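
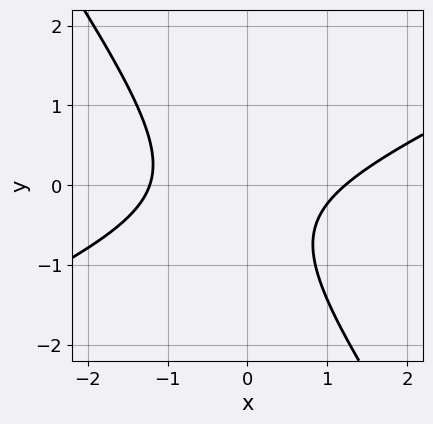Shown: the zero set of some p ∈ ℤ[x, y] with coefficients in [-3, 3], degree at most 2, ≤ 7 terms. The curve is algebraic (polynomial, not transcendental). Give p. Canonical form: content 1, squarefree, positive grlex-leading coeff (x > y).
2*x^2 - 3*x*y - 3*y^2 - 2*y - 3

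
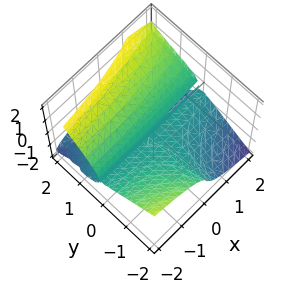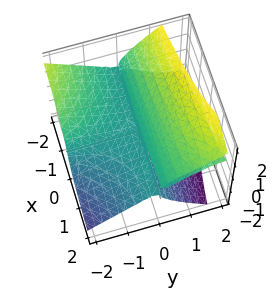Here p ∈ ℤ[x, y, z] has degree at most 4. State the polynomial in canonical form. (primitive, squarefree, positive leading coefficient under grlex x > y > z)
deg p = 3. A generic line meets the surface in up to 3 points.
Observable constraints: every point of the x-axis in the box is on the surface; one z-axis crossing is at z = 0.
Together with the visible shape, these determine p as stated. Check: (0, -1, 0) on the y-axis lies on the surface, and p(0, -1, 0) = 0. ✓

x*y^2 - y^2*z + 2*z^3 - 3*y*z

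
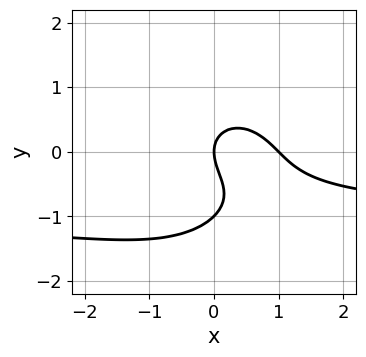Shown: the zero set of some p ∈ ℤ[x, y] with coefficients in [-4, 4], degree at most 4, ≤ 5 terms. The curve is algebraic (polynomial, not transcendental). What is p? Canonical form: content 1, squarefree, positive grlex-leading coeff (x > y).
x^2*y + y^3 + x^2 + y^2 - x

The degree is 3 — the shape is more complex than any degree-2 curve.
Against the integer gridlines: among the integer gridlines, it crosses the y-axis at y ∈ {-1, 0}; among the integer gridlines, it crosses the x-axis at x ∈ {0, 1}.
Assembling these constraints gives the stated polynomial.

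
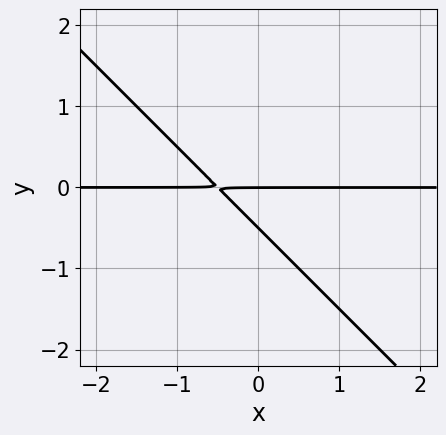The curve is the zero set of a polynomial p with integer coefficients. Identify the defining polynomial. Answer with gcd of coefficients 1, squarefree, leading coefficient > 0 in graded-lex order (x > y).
1. deg p = 2. The shape is more complex than any degree-1 curve.
2. Reading off the gridlines: one y-axis crossing is at y = 0; every point of the x-axis in the box is on the curve.
3. These observations pin down the coefficients.

2*x*y + 2*y^2 + y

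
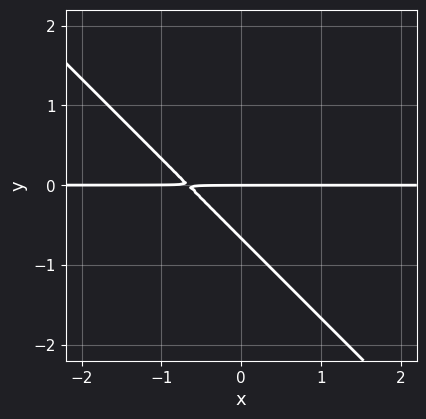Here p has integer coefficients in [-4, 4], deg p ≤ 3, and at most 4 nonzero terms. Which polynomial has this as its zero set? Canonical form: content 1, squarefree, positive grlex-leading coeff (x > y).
3*x*y + 3*y^2 + 2*y

1. deg p = 2. The shape is more complex than any degree-1 curve.
2. Reading off the gridlines: the visible x-axis segment lies entirely on the curve; it crosses the y-axis at the gridline y = 0.
3. These observations pin down the coefficients.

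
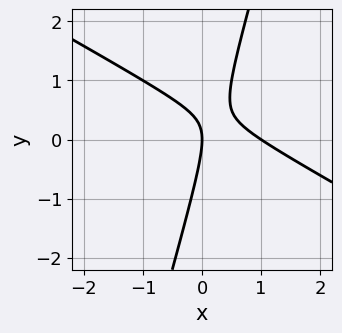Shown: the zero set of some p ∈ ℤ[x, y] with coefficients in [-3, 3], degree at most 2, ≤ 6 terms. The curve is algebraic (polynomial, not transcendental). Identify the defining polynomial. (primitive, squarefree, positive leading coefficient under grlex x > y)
1. deg p = 2. No degree-1 curve has this shape.
2. Observable constraints: one y-axis crossing is at y = 0; the x-axis gridline crossings are at x ∈ {0, 1}.
3. The integer polynomial consistent with all of this is the stated p.

2*x^2 + 3*x*y - y^2 - 2*x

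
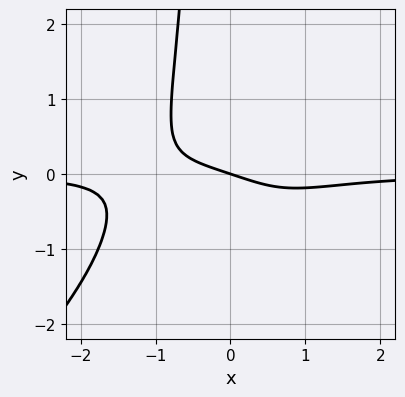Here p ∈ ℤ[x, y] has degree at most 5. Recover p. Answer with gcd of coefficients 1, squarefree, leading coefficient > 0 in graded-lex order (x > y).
First, degree: a generic line meets the curve in up to 4 points, so deg p = 4.
Then, observable constraints: it meets the x-axis at x = 0 (among the integer gridlines); it meets the y-axis at y = 0 (among the integer gridlines).
Finally, matching integer coefficients to the picture gives p.

2*x^3*y - 2*x^2*y^2 + x + 3*y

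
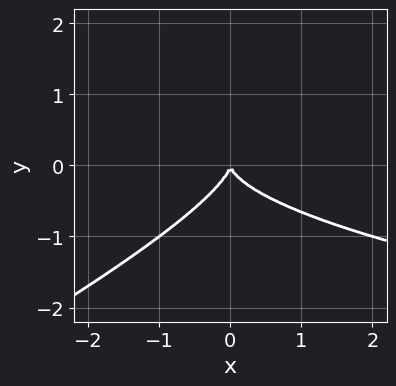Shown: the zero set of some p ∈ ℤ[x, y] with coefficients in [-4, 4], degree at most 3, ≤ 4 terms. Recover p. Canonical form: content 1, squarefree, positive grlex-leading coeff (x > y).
x*y^2 - 2*y^3 - x^2

First, degree: no degree-2 curve has this shape, so deg p = 3.
Then, reading off the gridlines: it meets the y-axis at y = 0 (among the integer gridlines); it meets the x-axis at x = 0 (among the integer gridlines).
Finally, the integer polynomial consistent with all of this is the stated p.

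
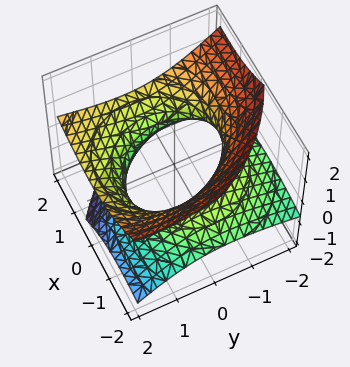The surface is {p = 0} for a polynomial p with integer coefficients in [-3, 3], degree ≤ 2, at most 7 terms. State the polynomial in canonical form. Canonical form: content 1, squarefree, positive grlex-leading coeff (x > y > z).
x^2 - 2*x*z + y^2 - 2*y*z - 3*z^2 - 2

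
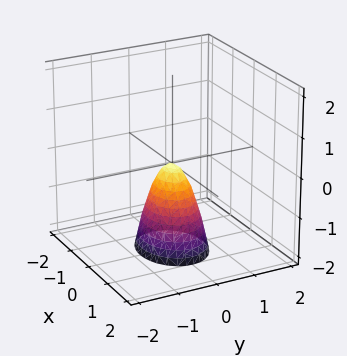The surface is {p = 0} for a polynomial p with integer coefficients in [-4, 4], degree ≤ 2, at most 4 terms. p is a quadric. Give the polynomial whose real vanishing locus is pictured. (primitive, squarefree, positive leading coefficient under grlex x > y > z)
2*x^2 + 3*y^2 + z

First, the degree is 2 — a paraboloid; a quadric.
Then, symmetries: mirror symmetry x ↦ −x ⇒ only even powers of x; it's symmetric under y → −y, forcing even powers of y.
Then, observable constraints: one y-axis crossing is at y = 0; one z-axis crossing is at z = 0; it meets the x-axis at x = 0 (among the integer gridlines).
Finally, matching integer coefficients to the picture gives p.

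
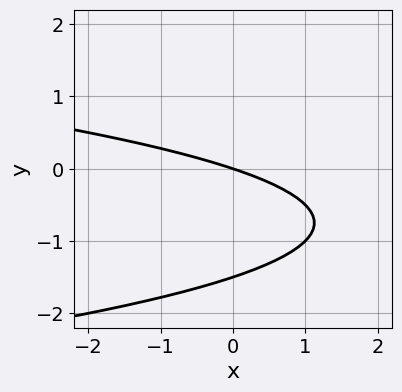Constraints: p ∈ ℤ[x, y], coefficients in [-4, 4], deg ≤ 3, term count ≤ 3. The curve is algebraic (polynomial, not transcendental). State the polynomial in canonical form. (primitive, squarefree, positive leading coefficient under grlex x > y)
The degree is 2 — the shape is more complex than any degree-1 curve.
Observable constraints: one y-axis crossing is at y = 0; it crosses the x-axis at the gridline x = 0.
These observations pin down the coefficients.

2*y^2 + x + 3*y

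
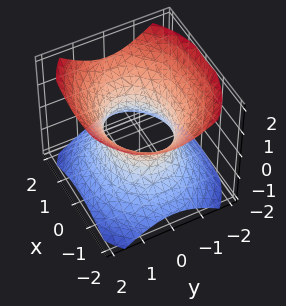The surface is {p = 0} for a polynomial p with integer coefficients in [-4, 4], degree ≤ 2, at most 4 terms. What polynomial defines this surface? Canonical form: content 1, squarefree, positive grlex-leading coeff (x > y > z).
2*x^2 + 3*y^2 - 3*z^2 - 3

1. The degree is 2 — one connected sheet with a waist; a quadric.
2. Symmetries: it's symmetric under x → −x, forcing even powers of x; mirror symmetry y ↦ −y ⇒ only even powers of y; it's symmetric under z → −z, forcing even powers of z.
3. Checking where it meets the axes: among the integer gridlines, it crosses the y-axis at y ∈ {-1, 1}; no z-intercept at any integer in the box.
4. Putting this together gives p.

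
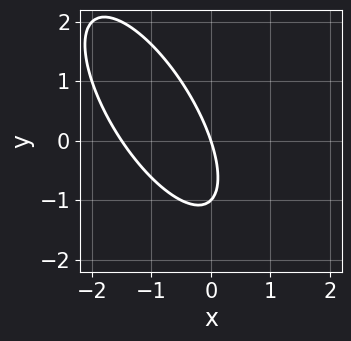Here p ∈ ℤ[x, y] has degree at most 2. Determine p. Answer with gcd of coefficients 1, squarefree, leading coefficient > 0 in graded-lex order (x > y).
(a) Degree: no degree-1 curve has this shape, so deg p = 2.
(b) Checking where it meets the axes: the y-axis gridline crossings are at y ∈ {-1, 0}; one x-axis crossing is at x = 0.
(c) Matching integer coefficients to the picture gives p.

2*x^2 + 2*x*y + y^2 + 3*x + y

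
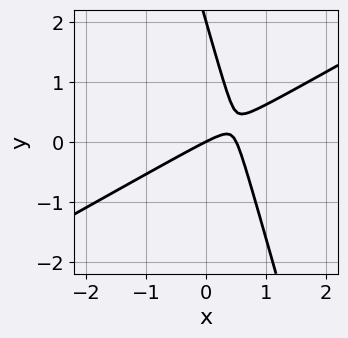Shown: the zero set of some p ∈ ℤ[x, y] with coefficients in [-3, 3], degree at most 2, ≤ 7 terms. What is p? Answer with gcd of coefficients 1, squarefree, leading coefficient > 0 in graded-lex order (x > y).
2*x^2 - 3*x*y - y^2 - x + 2*y

The degree is 2 — no degree-1 curve has this shape.
Against the integer gridlines: among the integer gridlines, it crosses the y-axis at y ∈ {0, 2}; it crosses the x-axis at the gridline x = 0.
Together with the visible shape, these determine p as stated.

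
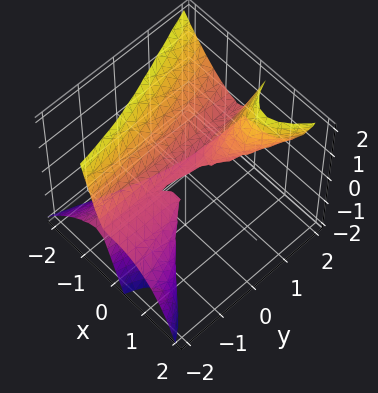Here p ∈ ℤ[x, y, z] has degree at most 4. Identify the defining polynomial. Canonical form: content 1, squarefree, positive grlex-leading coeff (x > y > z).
3*x^3 - 3*x*y*z - y*z + 2*z^2

Degree: no degree-2 surface has this shape, so deg p = 3.
Observable constraints: it meets the z-axis at z = 0 (among the integer gridlines); it crosses the x-axis at the gridline x = 0; the visible y-axis segment lies entirely on the surface.
The integer polynomial consistent with all of this is the stated p.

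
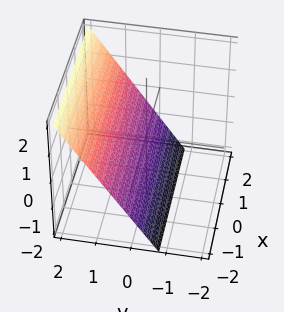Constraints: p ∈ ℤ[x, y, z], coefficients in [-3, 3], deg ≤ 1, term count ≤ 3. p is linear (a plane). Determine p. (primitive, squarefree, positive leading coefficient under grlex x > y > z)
3*y - 2*z - 2

First, degree: the surface is flat (a plane), so deg p = 1.
Then, checking where it meets the axes: no x-intercept at any integer in the box; one z-axis crossing is at z = -1.
Finally, solving for integer coefficients yields p as stated.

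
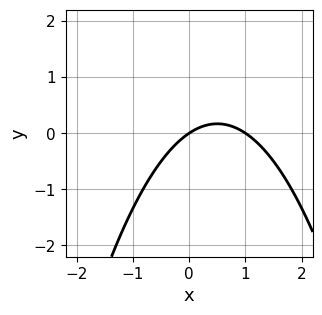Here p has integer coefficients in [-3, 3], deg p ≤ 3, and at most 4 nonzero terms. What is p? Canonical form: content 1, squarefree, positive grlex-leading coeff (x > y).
2*x^2 - 2*x + 3*y

1. Degree: a generic line meets the curve in up to 2 points, so deg p = 2.
2. From the visible intercepts: the x-axis gridline crossings are at x ∈ {0, 1}; one y-axis crossing is at y = 0.
3. Fitting integer coefficients to these (and the overall shape) gives p.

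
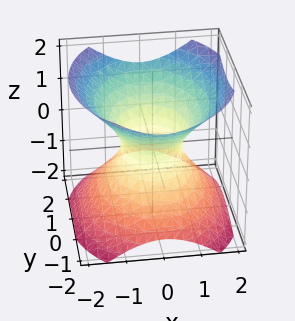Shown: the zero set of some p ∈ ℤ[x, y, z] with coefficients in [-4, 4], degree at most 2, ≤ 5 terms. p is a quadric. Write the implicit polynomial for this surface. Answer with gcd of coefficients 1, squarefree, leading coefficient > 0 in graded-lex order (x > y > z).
3*x^2 + 2*y^2 - 3*z^2 - 2

(a) Degree: an hourglass — one-sheet hyperboloid; a quadric, so deg p = 2.
(b) Symmetries: the z ↦ −z reflection is a symmetry, so z appears only in even powers; the y ↦ −y reflection is a symmetry, so y appears only in even powers; the x ↦ −x reflection is a symmetry, so x appears only in even powers.
(c) From the visible intercepts: it misses every integer gridline on the z-axis; the y-axis gridline crossings are at y ∈ {-1, 1}.
(d) Solving for integer coefficients yields p as stated.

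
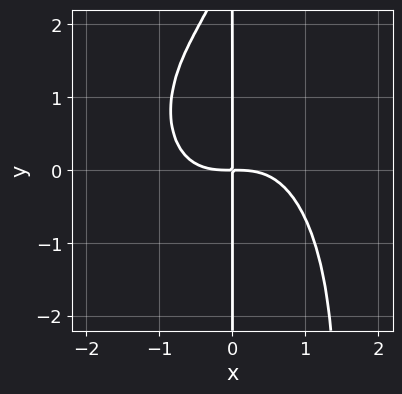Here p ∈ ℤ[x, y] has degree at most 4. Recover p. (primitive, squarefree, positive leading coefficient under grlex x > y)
2*x^4 + x^2*y^2 - x*y^2 + 3*x*y

deg p = 4. No degree-3 curve has this shape.
Checking where it meets the axes: every point of the y-axis in the box is on the curve.
Putting this together gives p.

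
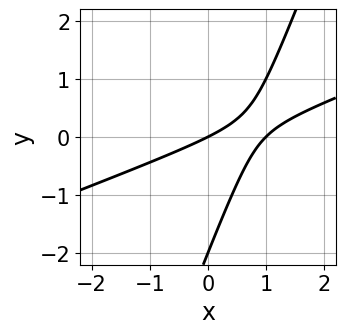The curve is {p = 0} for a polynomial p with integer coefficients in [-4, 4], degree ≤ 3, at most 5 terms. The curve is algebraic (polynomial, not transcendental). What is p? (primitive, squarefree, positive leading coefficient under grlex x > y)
x^2 - 3*x*y + y^2 - x + 2*y

1. deg p = 2. No degree-1 curve has this shape.
2. From the visible intercepts: among the integer gridlines, it crosses the x-axis at x ∈ {0, 1}; the y-axis gridline crossings are at y ∈ {-2, 0}.
3. Assembling these constraints gives the stated polynomial.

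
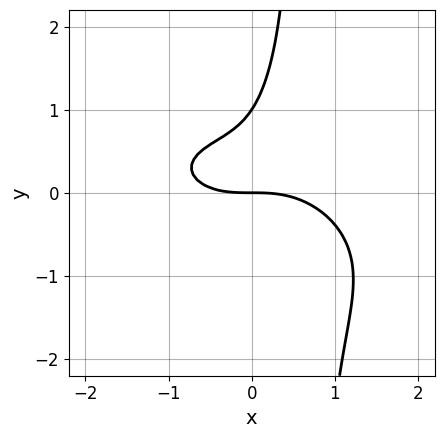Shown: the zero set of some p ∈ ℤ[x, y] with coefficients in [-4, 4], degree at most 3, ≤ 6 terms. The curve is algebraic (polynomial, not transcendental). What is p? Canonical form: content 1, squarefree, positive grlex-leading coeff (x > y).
x^3 + x^2*y + 3*x*y^2 - 2*y^2 + 2*y

(a) Degree: a generic line meets the curve in up to 3 points, so deg p = 3.
(b) Against the integer gridlines: among the integer gridlines, it crosses the y-axis at y ∈ {0, 1}; it crosses the x-axis at the gridline x = 0.
(c) The integer polynomial consistent with all of this is the stated p.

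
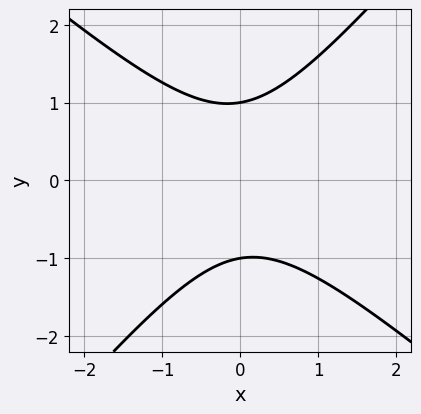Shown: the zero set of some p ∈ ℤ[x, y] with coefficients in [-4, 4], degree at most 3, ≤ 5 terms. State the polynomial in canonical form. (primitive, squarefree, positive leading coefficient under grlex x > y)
3*x^2 + x*y - 3*y^2 + 3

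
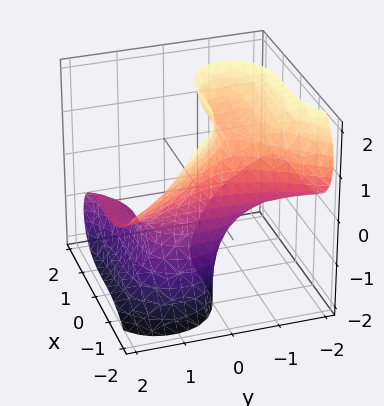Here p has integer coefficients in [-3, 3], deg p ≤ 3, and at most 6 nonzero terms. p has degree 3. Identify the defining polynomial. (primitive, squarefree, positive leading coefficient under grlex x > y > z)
x^3 + 2*y^2*z + 2*y*z^2 + 1

1. Degree: no degree-2 surface has this shape, so deg p = 3.
2. Against the integer gridlines: no y-intercept at any integer in the box; it crosses the x-axis at the gridline x = -1.
3. Together with the visible shape, these determine p as stated.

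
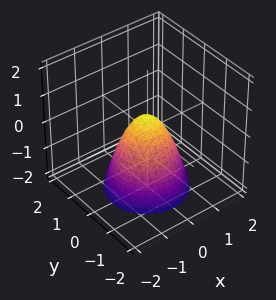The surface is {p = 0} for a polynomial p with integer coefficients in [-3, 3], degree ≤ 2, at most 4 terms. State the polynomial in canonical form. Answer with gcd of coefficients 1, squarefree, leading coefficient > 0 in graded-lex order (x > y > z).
The degree is 2 — the shape is more complex than any degree-1 surface.
Symmetries: rotational symmetry about the z-axis ⇒ p depends on x, y only through x² + y².
From the visible intercepts: a circular section at z = 0 has radius between 0 and 1.
Together with the visible shape, these determine p as stated.

3*x^2 + 3*y^2 + 2*z - 1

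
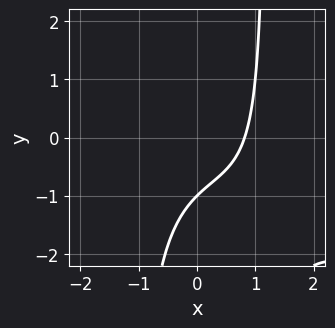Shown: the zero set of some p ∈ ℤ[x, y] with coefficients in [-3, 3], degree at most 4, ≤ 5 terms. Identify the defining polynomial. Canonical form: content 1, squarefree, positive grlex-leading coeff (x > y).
x^3 + 2*x^2*y + 3*x - 3*y - 3

deg p = 3.
From the axis intercepts and sections: it meets the y-axis at y = -1 (among the integer gridlines).
Together with the visible shape, these determine p as stated.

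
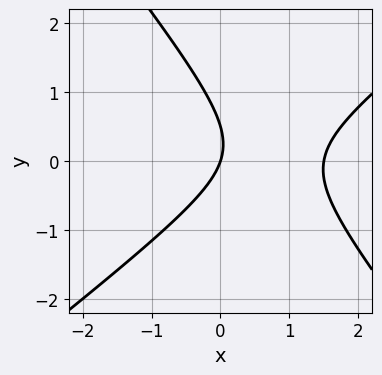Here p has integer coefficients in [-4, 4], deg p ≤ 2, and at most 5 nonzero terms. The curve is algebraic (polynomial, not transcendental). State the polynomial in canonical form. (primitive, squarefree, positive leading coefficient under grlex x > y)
First, deg p = 2.
Next, against the integer gridlines: it crosses the x-axis at the gridline x = 0; it crosses the y-axis at the gridline y = 0.
Finally, together with the visible shape, these determine p as stated.

2*x^2 - x*y - 2*y^2 - 3*x + y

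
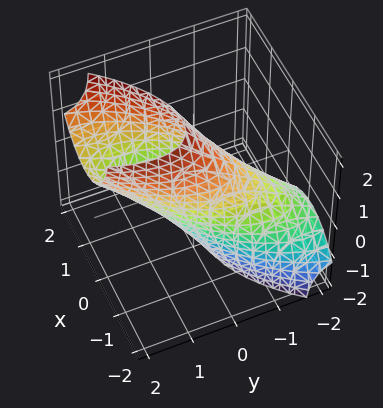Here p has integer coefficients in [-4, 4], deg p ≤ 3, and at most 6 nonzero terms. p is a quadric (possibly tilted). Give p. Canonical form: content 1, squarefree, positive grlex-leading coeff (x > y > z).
3*x^2 - 3*x*y + 2*y^2 - 3*y*z + z^2 - 3

First, deg p = 2.
Then, against the integer gridlines: the x-axis gridline crossings are at x ∈ {-1, 1}.
Finally, fitting integer coefficients to these (and the overall shape) gives p.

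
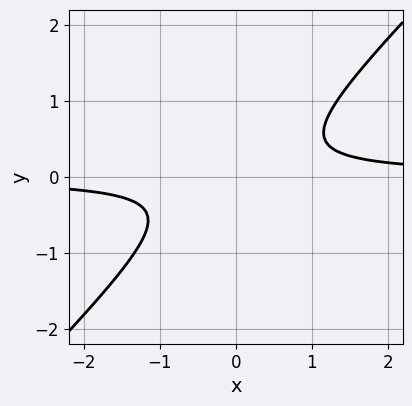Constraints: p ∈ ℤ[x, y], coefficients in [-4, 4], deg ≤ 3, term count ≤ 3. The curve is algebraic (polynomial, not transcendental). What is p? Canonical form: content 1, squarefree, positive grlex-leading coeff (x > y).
1. The degree is 2 — the shape is more complex than any degree-1 curve.
2. From the visible intercepts: no y-intercept at any integer in the box; no x-intercept at any integer in the box.
3. Solving for integer coefficients yields p as stated.

3*x*y - 3*y^2 - 1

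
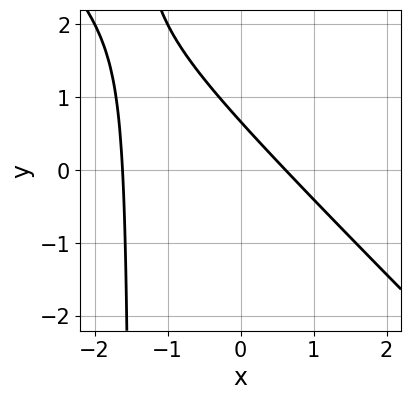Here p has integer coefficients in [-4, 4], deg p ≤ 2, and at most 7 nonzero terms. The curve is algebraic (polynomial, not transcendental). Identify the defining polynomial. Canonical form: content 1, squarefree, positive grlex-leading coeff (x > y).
First, deg p = 2. A generic line meets the curve in up to 2 points.
Finally, putting this together gives p.

2*x^2 + 2*x*y + 2*x + 3*y - 2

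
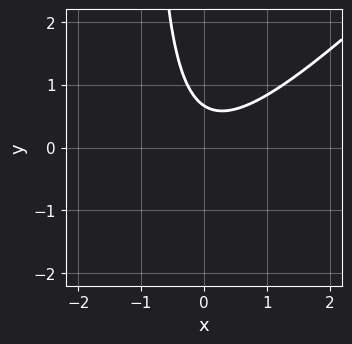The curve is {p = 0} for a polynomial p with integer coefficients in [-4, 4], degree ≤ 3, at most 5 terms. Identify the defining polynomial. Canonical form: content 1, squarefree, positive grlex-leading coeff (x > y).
First, deg p = 2.
Next, from the visible intercepts: the curve avoids every integer x-axis point in the box.
Finally, together with the visible shape, these determine p as stated.

3*x^2 - 3*x*y - 3*y + 2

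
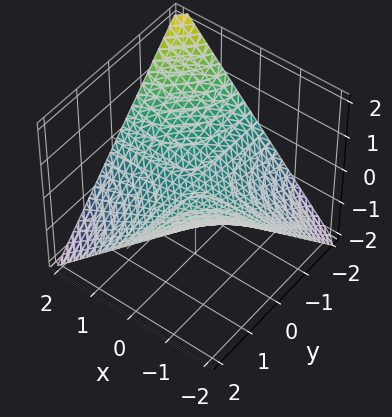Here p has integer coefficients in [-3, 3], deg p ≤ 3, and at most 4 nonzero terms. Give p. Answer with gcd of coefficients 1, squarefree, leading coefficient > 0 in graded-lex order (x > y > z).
x*y + 2*z

1. The degree is 2 — a saddle surface; a quadric.
2. Checking where it meets the axes: one z-axis crossing is at z = 0; every point of the x-axis in the box is on the surface; the visible y-axis segment lies entirely on the surface.
3. These observations pin down the coefficients.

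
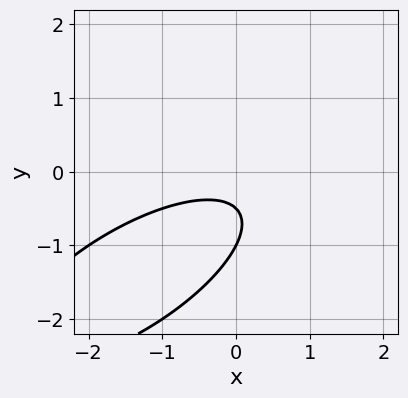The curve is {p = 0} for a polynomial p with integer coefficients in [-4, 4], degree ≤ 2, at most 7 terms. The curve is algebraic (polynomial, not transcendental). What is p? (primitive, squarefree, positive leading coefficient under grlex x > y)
First, deg p = 2. The shape is more complex than any degree-1 curve.
Then, from the axis intercepts and sections: it meets the y-axis at y = -1 (among the integer gridlines); it misses every integer gridline on the x-axis.
Finally, together with the visible shape, these determine p as stated.

x^2 - 2*x*y + 2*y^2 + 3*y + 1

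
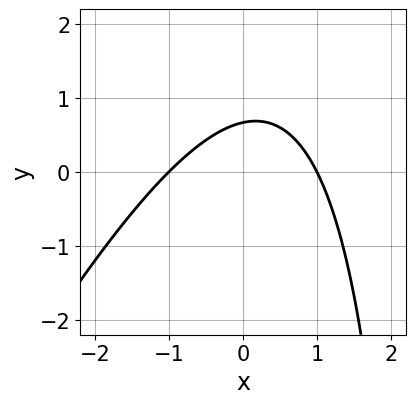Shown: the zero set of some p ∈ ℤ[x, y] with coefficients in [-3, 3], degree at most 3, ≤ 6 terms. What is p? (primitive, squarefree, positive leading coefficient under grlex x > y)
2*x^2 - x*y + 3*y - 2

First, the degree is 2 — no degree-1 curve has this shape.
Then, checking where it meets the axes: among the integer gridlines, it crosses the x-axis at x ∈ {-1, 1}.
Finally, the integer polynomial consistent with all of this is the stated p.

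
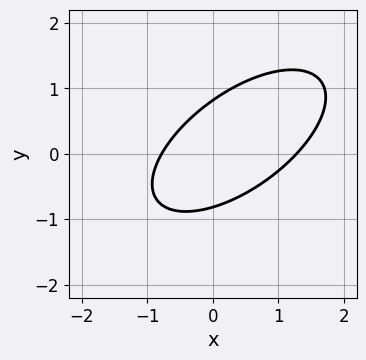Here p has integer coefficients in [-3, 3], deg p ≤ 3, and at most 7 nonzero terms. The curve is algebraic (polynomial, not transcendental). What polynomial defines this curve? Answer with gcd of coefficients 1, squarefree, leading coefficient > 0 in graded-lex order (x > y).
deg p = 2. No degree-1 curve has this shape.
Putting this together gives p.

2*x^2 - 3*x*y + 3*y^2 - x - 2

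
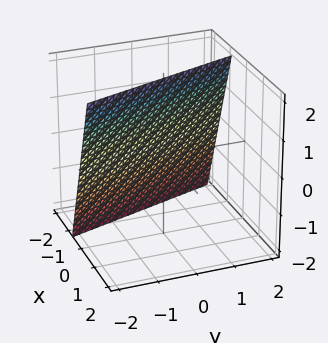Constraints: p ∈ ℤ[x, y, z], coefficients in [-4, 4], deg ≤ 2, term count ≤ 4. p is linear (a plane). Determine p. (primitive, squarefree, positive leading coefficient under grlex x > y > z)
3*x + y - z + 2

The degree is 1 — the surface is flat (a plane).
From the visible intercepts: it meets the y-axis at y = -2 (among the integer gridlines); one z-axis crossing is at z = 2.
Solving for integer coefficients yields p as stated.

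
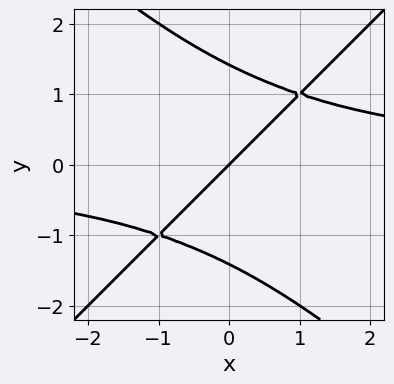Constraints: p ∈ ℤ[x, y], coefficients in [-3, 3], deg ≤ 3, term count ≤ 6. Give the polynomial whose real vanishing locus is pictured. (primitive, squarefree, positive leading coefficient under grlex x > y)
1. deg p = 3. The shape is more complex than any degree-2 curve.
2. Observable constraints: one x-axis crossing is at x = 0; it meets the y-axis at y = 0 (among the integer gridlines).
3. Together with the visible shape, these determine p as stated.

x^2*y - y^3 - 2*x + 2*y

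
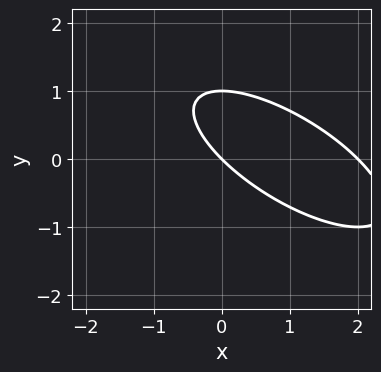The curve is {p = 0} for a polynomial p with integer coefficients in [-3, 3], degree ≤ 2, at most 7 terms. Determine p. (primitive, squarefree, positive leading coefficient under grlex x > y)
x^2 + 2*x*y + 2*y^2 - 2*x - 2*y

(a) Degree: a generic line meets the curve in up to 2 points, so deg p = 2.
(b) Against the integer gridlines: the x-axis gridline crossings are at x ∈ {0, 2}; among the integer gridlines, it crosses the y-axis at y ∈ {0, 1}.
(c) The integer polynomial consistent with all of this is the stated p.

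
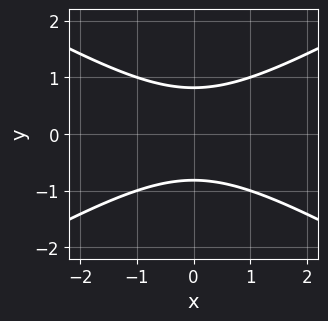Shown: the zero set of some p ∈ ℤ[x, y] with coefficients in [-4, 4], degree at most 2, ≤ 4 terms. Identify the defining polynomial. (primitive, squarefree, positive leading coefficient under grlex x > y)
x^2 - 3*y^2 + 2

First, the degree is 2 — a generic line meets the curve in up to 2 points.
Then, symmetries: it's symmetric under y → −y, forcing even powers of y; the x ↦ −x reflection is a symmetry, so x appears only in even powers.
Then, observable constraints: the curve avoids every integer x-axis point in the box.
Finally, the integer polynomial consistent with all of this is the stated p.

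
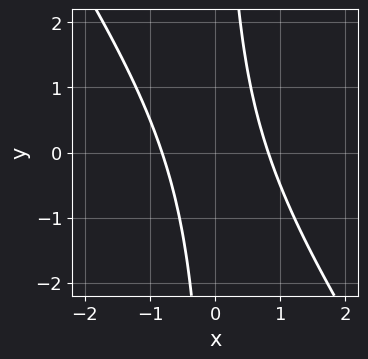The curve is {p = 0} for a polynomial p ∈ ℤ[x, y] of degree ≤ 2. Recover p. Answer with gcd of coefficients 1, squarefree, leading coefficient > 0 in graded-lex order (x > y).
3*x^2 + 2*x*y - 2

First, degree: a generic line meets the curve in up to 2 points, so deg p = 2.
Next, observable constraints: it misses every integer gridline on the y-axis.
Finally, the integer polynomial consistent with all of this is the stated p.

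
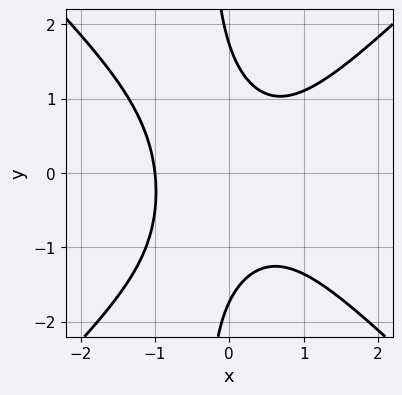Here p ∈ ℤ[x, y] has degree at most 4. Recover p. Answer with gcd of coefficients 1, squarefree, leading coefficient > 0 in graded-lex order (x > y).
3*x^3 - 3*x*y^2 - x*y - y^2 + 3

First, deg p = 3.
Then, reading off the gridlines: one x-axis crossing is at x = -1.
Finally, fitting integer coefficients to these (and the overall shape) gives p.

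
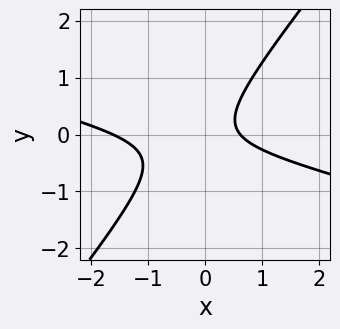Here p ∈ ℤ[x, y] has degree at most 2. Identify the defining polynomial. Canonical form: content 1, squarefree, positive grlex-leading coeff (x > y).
First, degree: a generic line meets the curve in up to 2 points, so deg p = 2.
Then, from the visible intercepts: the curve avoids every integer y-axis point in the box.
Finally, matching integer coefficients to the picture gives p.

x^2 + 3*x*y - 3*y^2 + x - 1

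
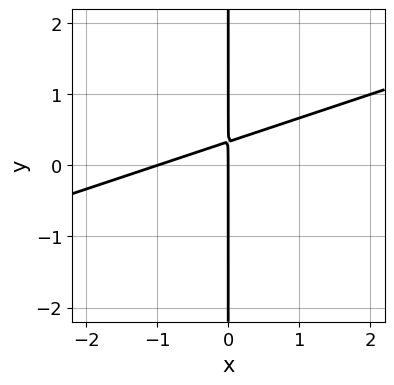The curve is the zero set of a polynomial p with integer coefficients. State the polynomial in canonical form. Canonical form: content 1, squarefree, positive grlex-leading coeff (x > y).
deg p = 2. The shape is more complex than any degree-1 curve.
From the visible intercepts: every point of the y-axis in the box is on the curve; the x-axis gridline crossings are at x ∈ {-1, 0}.
Assembling these constraints gives the stated polynomial.

x^2 - 3*x*y + x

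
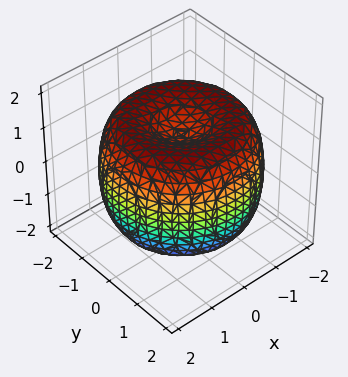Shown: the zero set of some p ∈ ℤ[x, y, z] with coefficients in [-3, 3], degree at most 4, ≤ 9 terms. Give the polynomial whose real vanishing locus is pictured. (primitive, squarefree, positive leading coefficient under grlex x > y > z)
(a) The degree is 4 — the shape is more complex than any degree-3 surface.
(b) Symmetries: rotational symmetry about the z-axis ⇒ p depends on x, y only through x² + y².
(c) From the visible intercepts: a circular section at z = -1 has radius between 1 and 2; among the integer gridlines, it crosses the z-axis at z ∈ {-1, 1}.
(d) Together with the visible shape, these determine p as stated.

x^4 + 2*x^2*y^2 + y^4 - 3*x^2 - 3*y^2 + 2*z^2 - 2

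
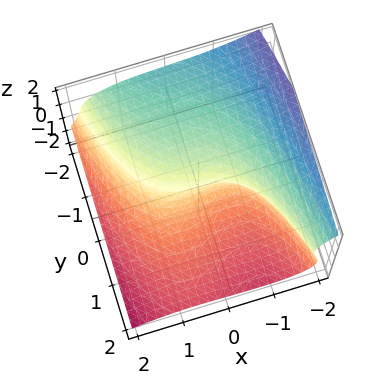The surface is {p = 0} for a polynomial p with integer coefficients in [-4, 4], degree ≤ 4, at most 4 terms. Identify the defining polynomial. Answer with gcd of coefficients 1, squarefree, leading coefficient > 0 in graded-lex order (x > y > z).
(a) deg p = 3.
(b) Observable constraints: it crosses the z-axis at the gridline z = 0; one x-axis crossing is at x = 0; it crosses the y-axis at the gridline y = 0.
(c) The integer polynomial consistent with all of this is the stated p.

x^3 + 2*z^3 + x*z + 3*y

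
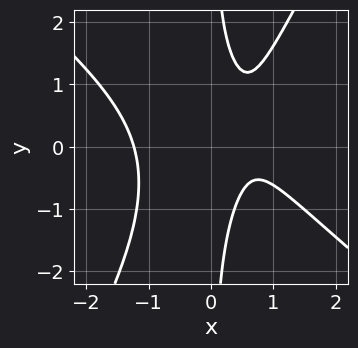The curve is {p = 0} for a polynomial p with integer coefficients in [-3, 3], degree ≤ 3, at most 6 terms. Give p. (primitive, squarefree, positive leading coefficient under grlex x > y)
3*x^3 + 2*x^2*y - 2*x*y^2 - 3*x + 2

deg p = 3.
From the axis intercepts and sections: no y-intercept at any integer in the box.
Fitting integer coefficients to these (and the overall shape) gives p.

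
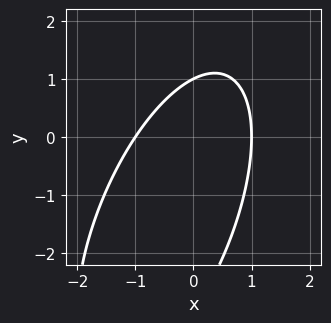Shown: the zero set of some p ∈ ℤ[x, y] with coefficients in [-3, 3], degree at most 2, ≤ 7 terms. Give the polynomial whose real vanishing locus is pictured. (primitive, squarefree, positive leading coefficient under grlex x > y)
3*x^2 - 2*x*y + y^2 + 2*y - 3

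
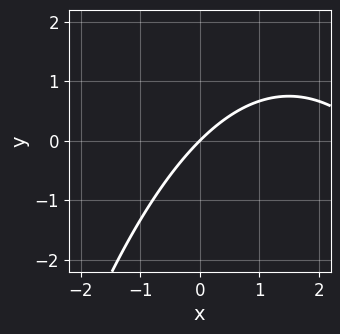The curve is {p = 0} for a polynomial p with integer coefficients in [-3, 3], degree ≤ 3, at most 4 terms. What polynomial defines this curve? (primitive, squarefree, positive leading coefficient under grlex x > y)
Degree: no degree-1 curve has this shape, so deg p = 2.
Reading off the gridlines: it crosses the y-axis at the gridline y = 0; it meets the x-axis at x = 0 (among the integer gridlines).
Solving for integer coefficients yields p as stated.

x^2 - 3*x + 3*y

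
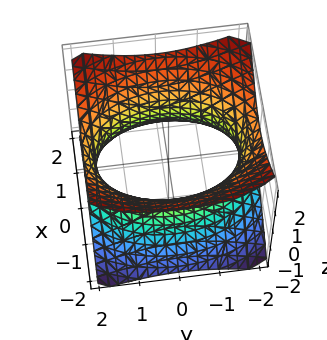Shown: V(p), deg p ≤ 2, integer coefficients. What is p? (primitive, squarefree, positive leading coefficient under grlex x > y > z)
(a) deg p = 2. One connected sheet with a waist; a quadric.
(b) Symmetries: mirror symmetry z ↦ −z ⇒ only even powers of z; mirror symmetry x ↦ −x ⇒ only even powers of x; the y ↦ −y reflection is a symmetry, so y appears only in even powers.
(c) From the axis intercepts and sections: it misses every integer gridline on the z-axis.
(d) The integer polynomial consistent with all of this is the stated p.

2*x^2 + y^2 - 2*z^2 - 3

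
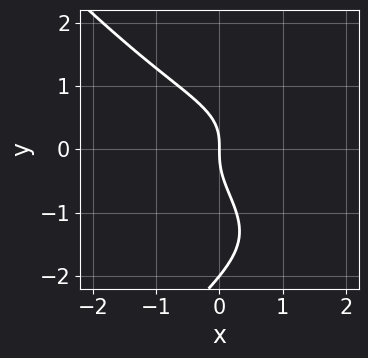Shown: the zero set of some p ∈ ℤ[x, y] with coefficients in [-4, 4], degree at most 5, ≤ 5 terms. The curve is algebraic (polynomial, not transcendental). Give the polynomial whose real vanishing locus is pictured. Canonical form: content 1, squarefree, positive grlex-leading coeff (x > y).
(a) Degree: the shape is more complex than any degree-3 curve, so deg p = 4.
(b) Reading off the gridlines: it meets the x-axis at x = 0 (among the integer gridlines); the y-axis gridline crossings are at y ∈ {-2, 0}.
(c) The integer polynomial consistent with all of this is the stated p.

x^2*y^2 - y^4 - 2*x*y^2 - 2*y^3 - 2*x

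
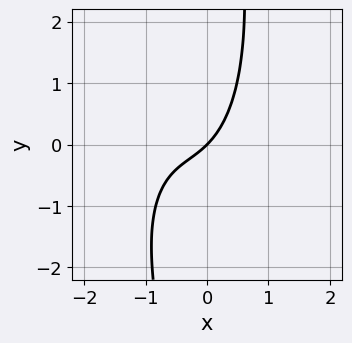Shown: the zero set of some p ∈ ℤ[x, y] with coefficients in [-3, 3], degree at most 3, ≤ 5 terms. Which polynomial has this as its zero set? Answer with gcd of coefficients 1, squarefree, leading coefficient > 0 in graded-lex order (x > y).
3*x^3 + x*y^2 + 3*x^2 + 3*x - 3*y

Degree: a generic line meets the curve in up to 3 points, so deg p = 3.
Observable constraints: one x-axis crossing is at x = 0; it crosses the y-axis at the gridline y = 0.
These observations pin down the coefficients.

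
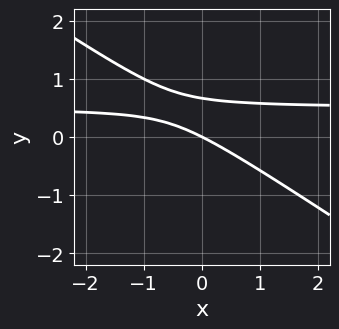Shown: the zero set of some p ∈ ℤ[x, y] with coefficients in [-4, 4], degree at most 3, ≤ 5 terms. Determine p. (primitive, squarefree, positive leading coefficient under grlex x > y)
2*x*y + 3*y^2 - x - 2*y

(a) Degree: no degree-1 curve has this shape, so deg p = 2.
(b) Reading off the gridlines: it meets the x-axis at x = 0 (among the integer gridlines); it meets the y-axis at y = 0 (among the integer gridlines).
(c) Matching integer coefficients to the picture gives p.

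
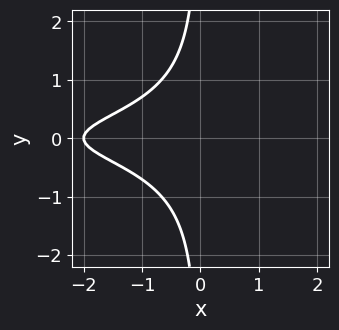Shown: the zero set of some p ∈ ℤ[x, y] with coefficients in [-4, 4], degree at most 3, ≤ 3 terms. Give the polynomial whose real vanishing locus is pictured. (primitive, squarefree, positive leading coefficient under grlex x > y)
1. Degree: no degree-2 curve has this shape, so deg p = 3.
2. Symmetries: it's symmetric under y → −y, forcing even powers of y.
3. From the axis intercepts and sections: no y-intercept at any integer in the box; it meets the x-axis at x = -2 (among the integer gridlines).
4. Solving for integer coefficients yields p as stated.

2*x*y^2 + x + 2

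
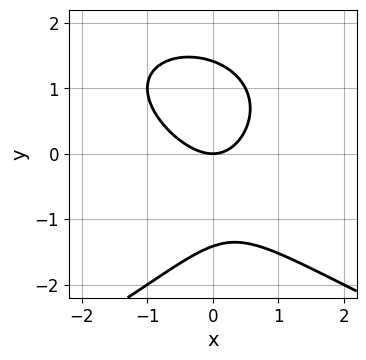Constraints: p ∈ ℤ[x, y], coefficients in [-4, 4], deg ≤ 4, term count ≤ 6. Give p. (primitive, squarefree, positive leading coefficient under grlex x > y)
1. The degree is 3 — a generic line meets the curve in up to 3 points.
2. From the axis intercepts and sections: one y-axis crossing is at y = 0; it crosses the x-axis at the gridline x = 0.
3. Fitting integer coefficients to these (and the overall shape) gives p.

y^3 + 2*x^2 + x*y - 2*y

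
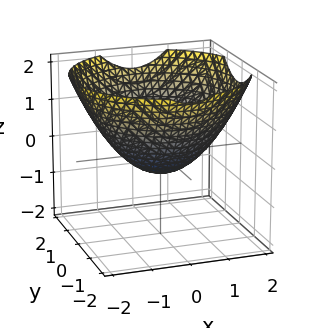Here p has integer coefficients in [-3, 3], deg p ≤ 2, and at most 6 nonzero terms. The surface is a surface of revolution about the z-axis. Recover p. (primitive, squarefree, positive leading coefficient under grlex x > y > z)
x^2 + y^2 - 2*z - 1

First, the degree is 2 — a generic line meets the surface in up to 2 points.
Then, symmetry: the surface is invariant under rotation about z: p = q(x² + y², z).
Then, observable constraints: among the integer gridlines, it crosses the y-axis at y ∈ {-1, 1}; a circular section at z = 0 has radius exactly 1; the x-axis gridline crossings are at x ∈ {-1, 1}.
Finally, these observations pin down the coefficients.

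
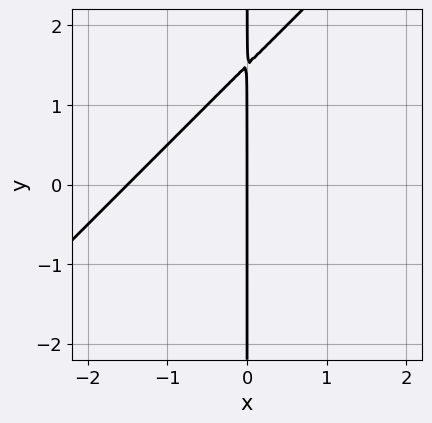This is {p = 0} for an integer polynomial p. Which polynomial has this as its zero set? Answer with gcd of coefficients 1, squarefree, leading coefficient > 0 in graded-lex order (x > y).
(a) deg p = 2. A generic line meets the curve in up to 2 points.
(b) Reading off the gridlines: the visible y-axis segment lies entirely on the curve; it meets the x-axis at x = 0 (among the integer gridlines).
(c) Assembling these constraints gives the stated polynomial.

2*x^2 - 2*x*y + 3*x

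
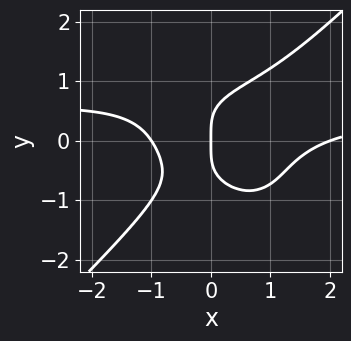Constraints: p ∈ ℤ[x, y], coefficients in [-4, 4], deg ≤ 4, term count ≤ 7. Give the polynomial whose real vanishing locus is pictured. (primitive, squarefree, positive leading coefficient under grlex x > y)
2*x^3*y - 2*y^4 - x^3 + x^2 + 2*x

1. Degree: the shape is more complex than any degree-3 curve, so deg p = 4.
2. Against the integer gridlines: it crosses the y-axis at the gridline y = 0; among the integer gridlines, it crosses the x-axis at x ∈ {-1, 0, 2}.
3. Fitting integer coefficients to these (and the overall shape) gives p.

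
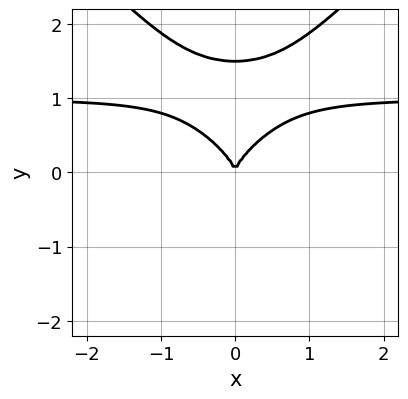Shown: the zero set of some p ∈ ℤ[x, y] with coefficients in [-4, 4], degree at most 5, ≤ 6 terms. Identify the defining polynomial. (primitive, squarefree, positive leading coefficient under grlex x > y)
First, degree: a generic line meets the curve in up to 4 points, so deg p = 4.
Next, symmetries: mirror symmetry x ↦ −x ⇒ only even powers of x.
Next, reading off the gridlines: it meets the y-axis at y = 0 (among the integer gridlines); one x-axis crossing is at x = 0.
Finally, solving for integer coefficients yields p as stated.

2*x^2*y^2 - 2*y^4 + 3*y^3 - 2*x^2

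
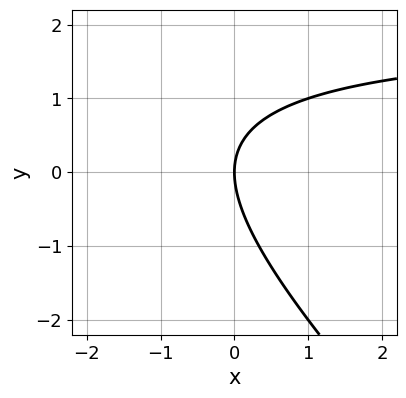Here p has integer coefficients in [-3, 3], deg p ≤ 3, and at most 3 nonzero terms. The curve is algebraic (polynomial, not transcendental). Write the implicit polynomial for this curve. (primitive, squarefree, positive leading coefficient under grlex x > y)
x*y + y^2 - 2*x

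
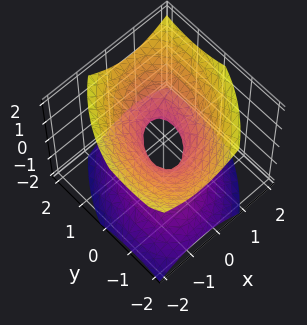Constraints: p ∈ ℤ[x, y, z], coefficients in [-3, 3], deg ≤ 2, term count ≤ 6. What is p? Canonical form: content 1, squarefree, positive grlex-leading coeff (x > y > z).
(a) deg p = 2. The shape is more complex than any degree-1 surface.
(b) Reading off the gridlines: no z-intercept at any integer in the box.
(c) Assembling these constraints gives the stated polynomial.

3*x^2 - 2*x*y + 2*y^2 - 3*z^2 - 1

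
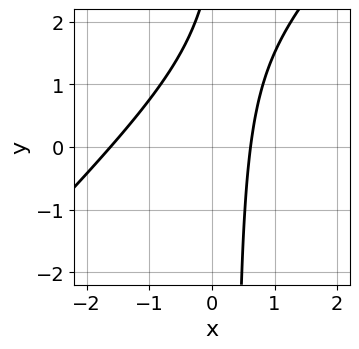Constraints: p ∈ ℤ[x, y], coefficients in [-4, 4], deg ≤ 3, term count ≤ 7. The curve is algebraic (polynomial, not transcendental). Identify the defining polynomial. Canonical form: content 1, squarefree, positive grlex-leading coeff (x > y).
The degree is 2 — no degree-1 curve has this shape.
Against the integer gridlines: no y-intercept at any integer in the box.
Putting this together gives p.

3*x^2 - 3*x*y + 3*x + y - 3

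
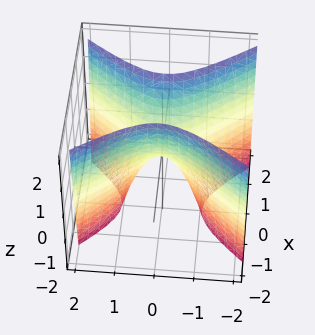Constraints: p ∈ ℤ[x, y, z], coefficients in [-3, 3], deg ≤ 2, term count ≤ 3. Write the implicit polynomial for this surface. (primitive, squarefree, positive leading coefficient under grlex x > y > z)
(a) deg p = 2. A saddle surface; a quadric.
(b) Symmetries: mirror symmetry y ↦ −y ⇒ only even powers of y; the x ↦ −x reflection is a symmetry, so x appears only in even powers.
(c) Reading off the gridlines: it meets the y-axis at y = 0 (among the integer gridlines); one x-axis crossing is at x = 0.
(d) Assembling these constraints gives the stated polynomial.

3*x^2 - 2*y^2 - z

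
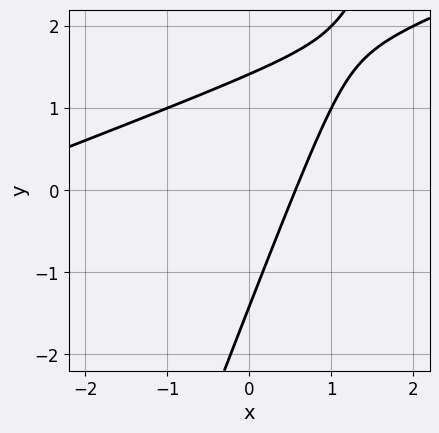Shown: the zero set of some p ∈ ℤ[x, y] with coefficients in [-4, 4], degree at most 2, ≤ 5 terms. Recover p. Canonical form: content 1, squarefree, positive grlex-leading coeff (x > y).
x^2 - 3*x*y + y^2 + 3*x - 2

(a) The degree is 2 — no degree-1 curve has this shape.
(b) Matching integer coefficients to the picture gives p.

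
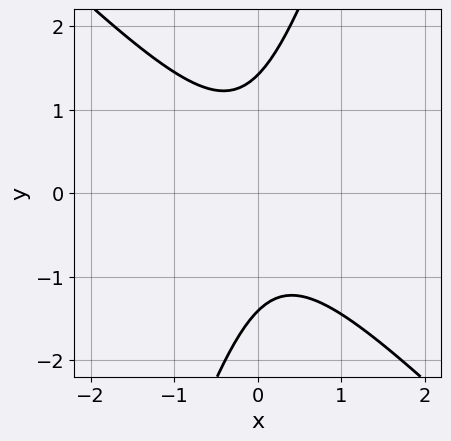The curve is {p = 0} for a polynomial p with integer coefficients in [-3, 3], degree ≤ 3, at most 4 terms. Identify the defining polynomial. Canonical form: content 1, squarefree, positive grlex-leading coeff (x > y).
3*x^2 + 2*x*y - y^2 + 2

(a) deg p = 2.
(b) From the axis intercepts and sections: no x-intercept at any integer in the box.
(c) Fitting integer coefficients to these (and the overall shape) gives p.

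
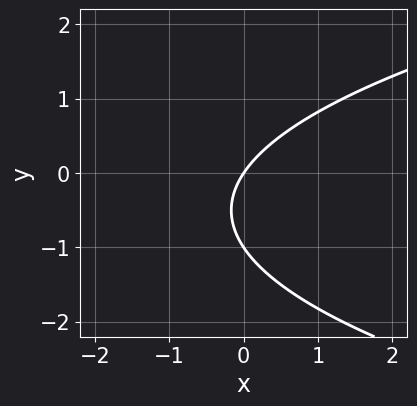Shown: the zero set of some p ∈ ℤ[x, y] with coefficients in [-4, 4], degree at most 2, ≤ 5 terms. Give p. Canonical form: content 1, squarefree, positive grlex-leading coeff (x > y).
2*y^2 - 3*x + 2*y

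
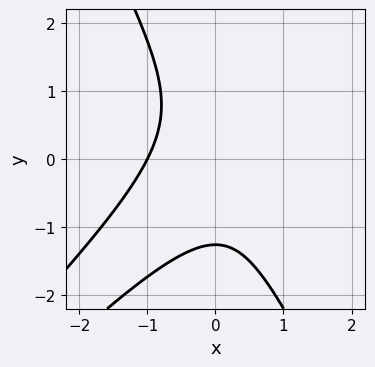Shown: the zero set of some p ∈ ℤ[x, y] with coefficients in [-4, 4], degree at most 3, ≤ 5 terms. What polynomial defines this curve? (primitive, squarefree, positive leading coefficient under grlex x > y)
2*x^3 - 3*x^2*y + y^3 + 2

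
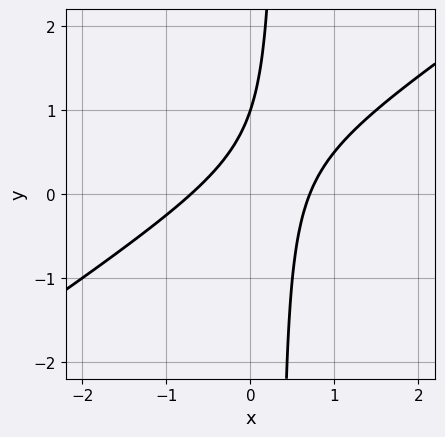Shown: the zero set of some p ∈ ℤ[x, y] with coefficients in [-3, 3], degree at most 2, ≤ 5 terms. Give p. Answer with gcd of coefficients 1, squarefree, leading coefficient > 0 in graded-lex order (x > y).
(a) The degree is 2 — the shape is more complex than any degree-1 curve.
(b) Reading off the gridlines: one y-axis crossing is at y = 1.
(c) Assembling these constraints gives the stated polynomial.

2*x^2 - 3*x*y + y - 1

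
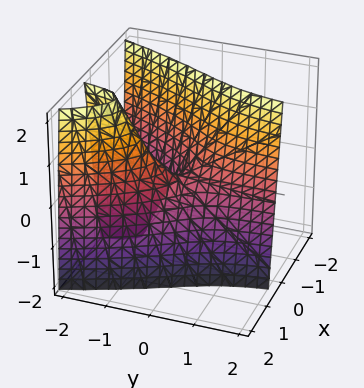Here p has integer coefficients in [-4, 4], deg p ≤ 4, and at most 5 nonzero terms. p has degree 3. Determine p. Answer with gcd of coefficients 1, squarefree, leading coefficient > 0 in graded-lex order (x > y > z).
2*x^3 + 3*x*y + z

deg p = 3.
From the visible intercepts: it meets the z-axis at z = 0 (among the integer gridlines); it crosses the x-axis at the gridline x = 0; every point of the y-axis in the box is on the surface.
Solving for integer coefficients yields p as stated.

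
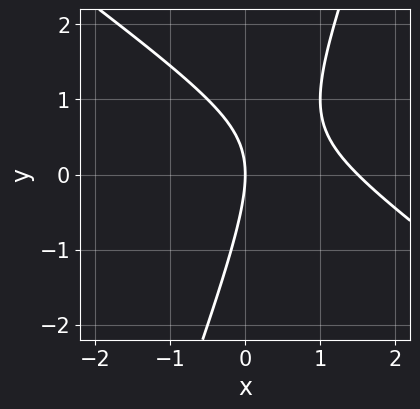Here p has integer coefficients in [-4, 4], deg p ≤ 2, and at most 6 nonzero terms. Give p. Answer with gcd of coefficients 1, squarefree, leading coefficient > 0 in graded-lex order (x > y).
The degree is 2 — a generic line meets the curve in up to 2 points.
From the axis intercepts and sections: one x-axis crossing is at x = 0; it meets the y-axis at y = 0 (among the integer gridlines).
Fitting integer coefficients to these (and the overall shape) gives p.

2*x^2 + 2*x*y - y^2 - 3*x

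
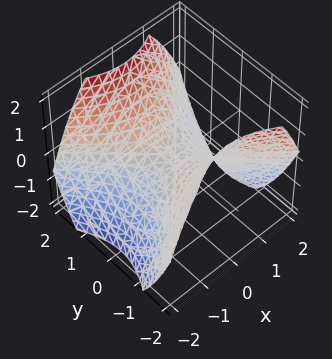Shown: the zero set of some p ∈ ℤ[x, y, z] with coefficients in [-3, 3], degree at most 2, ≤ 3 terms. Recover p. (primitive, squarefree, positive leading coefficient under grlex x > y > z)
2*x^2 - 2*y^2 + 3*z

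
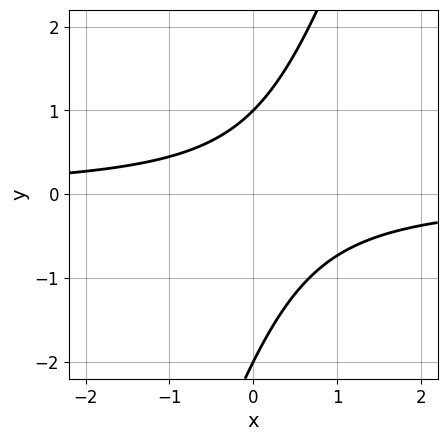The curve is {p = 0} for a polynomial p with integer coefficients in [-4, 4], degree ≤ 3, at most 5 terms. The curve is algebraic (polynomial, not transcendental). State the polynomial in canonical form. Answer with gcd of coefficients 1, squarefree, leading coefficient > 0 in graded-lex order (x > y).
3*x*y - y^2 - y + 2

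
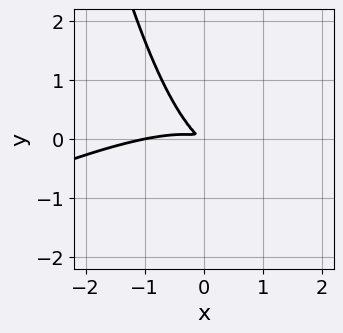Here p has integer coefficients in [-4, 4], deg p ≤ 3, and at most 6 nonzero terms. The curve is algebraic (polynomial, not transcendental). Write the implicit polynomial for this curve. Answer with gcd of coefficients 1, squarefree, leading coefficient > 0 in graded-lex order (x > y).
(a) The degree is 3 — no degree-2 curve has this shape.
(b) From the visible intercepts: it meets the x-axis at x = -1 (among the integer gridlines).
(c) These observations pin down the coefficients.

x^3 - 2*x^2*y + x^2 + 3*x*y + 3*y^2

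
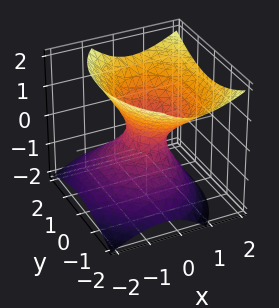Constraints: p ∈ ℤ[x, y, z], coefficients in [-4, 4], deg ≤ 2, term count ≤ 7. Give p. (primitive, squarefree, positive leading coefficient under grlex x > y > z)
3*x^2 - 2*x*z + 2*y^2 - 3*z^2 - 1

Degree: the shape is more complex than any degree-1 surface, so deg p = 2.
Observable constraints: no z-intercept at any integer in the box.
The integer polynomial consistent with all of this is the stated p.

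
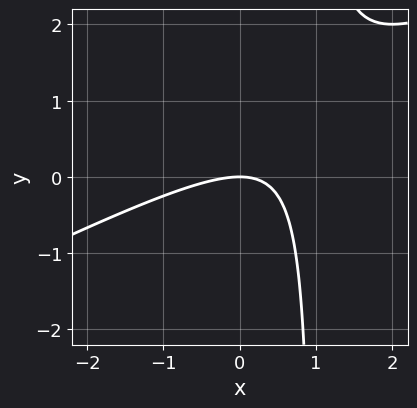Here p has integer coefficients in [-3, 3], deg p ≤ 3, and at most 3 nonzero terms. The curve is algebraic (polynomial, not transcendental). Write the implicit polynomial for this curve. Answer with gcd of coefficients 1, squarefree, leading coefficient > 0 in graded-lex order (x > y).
x^2 - 2*x*y + 2*y

First, degree: the shape is more complex than any degree-1 curve, so deg p = 2.
Next, against the integer gridlines: one y-axis crossing is at y = 0; it meets the x-axis at x = 0 (among the integer gridlines).
Finally, fitting integer coefficients to these (and the overall shape) gives p.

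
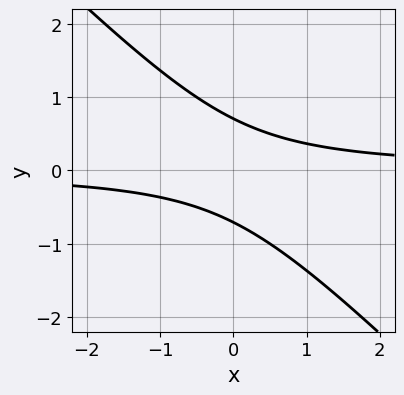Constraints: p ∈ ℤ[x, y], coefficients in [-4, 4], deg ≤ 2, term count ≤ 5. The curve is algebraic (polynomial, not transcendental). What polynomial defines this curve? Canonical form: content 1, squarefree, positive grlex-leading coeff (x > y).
First, degree: no degree-1 curve has this shape, so deg p = 2.
Next, against the integer gridlines: it misses every integer gridline on the x-axis.
Finally, putting this together gives p.

2*x*y + 2*y^2 - 1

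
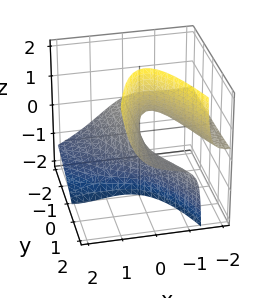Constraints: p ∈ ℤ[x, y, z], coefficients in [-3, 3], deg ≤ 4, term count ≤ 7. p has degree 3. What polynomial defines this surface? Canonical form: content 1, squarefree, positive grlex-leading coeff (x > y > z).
1. The degree is 3 — the shape is more complex than any degree-2 surface.
2. Checking where it meets the axes: the visible y-axis segment lies entirely on the surface; every point of the z-axis in the box is on the surface.
3. Solving for integer coefficients yields p as stated.

x^3 + 3*x^2*z + 3*x^2 - 3*y*z + 3*x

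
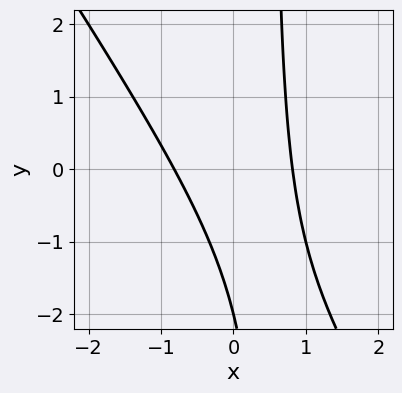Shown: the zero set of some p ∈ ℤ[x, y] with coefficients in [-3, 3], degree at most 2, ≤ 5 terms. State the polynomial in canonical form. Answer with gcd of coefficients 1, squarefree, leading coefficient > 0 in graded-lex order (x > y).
1. deg p = 2.
2. Reading off the gridlines: it crosses the y-axis at the gridline y = -2.
3. Together with the visible shape, these determine p as stated.

3*x^2 + 2*x*y - y - 2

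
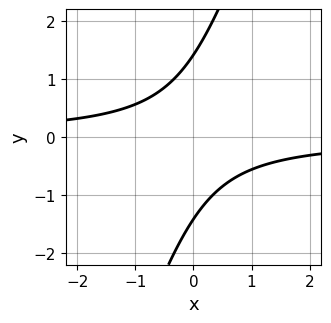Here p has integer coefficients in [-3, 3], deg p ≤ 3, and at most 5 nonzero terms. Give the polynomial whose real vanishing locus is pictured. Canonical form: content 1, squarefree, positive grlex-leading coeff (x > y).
First, the degree is 2 — the shape is more complex than any degree-1 curve.
Then, from the axis intercepts and sections: the curve avoids every integer x-axis point in the box.
Finally, these observations pin down the coefficients.

3*x*y - y^2 + 2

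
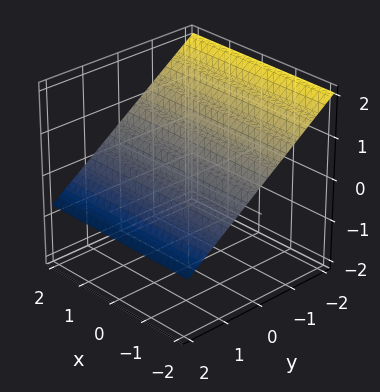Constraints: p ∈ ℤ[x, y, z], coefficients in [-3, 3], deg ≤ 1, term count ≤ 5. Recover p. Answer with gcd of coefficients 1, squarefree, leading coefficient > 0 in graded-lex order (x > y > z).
(a) deg p = 1.
(b) From the axis intercepts and sections: it meets the y-axis at y = 1 (among the integer gridlines); it misses every integer gridline on the x-axis.
(c) The integer polynomial consistent with all of this is the stated p.

2*y + 3*z - 2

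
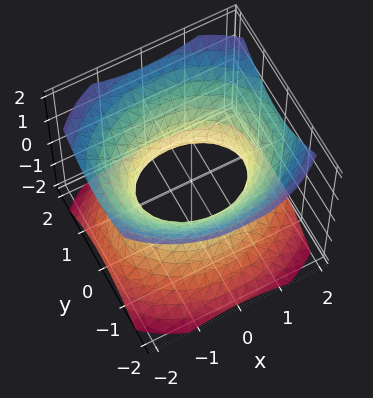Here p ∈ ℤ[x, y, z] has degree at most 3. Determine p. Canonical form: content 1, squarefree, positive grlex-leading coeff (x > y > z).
2*x^2 + 3*y^2 - 3*z^2 - 3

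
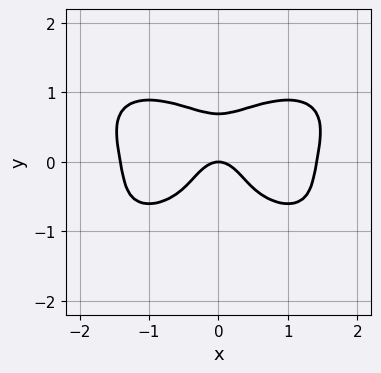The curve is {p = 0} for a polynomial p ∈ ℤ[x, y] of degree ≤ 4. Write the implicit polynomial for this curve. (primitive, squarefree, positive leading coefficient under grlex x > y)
First, the degree is 4 — a generic line meets the curve in up to 4 points.
Next, symmetries: it's symmetric under x → −x, forcing even powers of x.
Then, checking where it meets the axes: it crosses the x-axis at the gridline x = 0; it meets the y-axis at y = 0 (among the integer gridlines).
Finally, fitting integer coefficients to these (and the overall shape) gives p.

x^4 + 3*y^4 - 2*x^2 - y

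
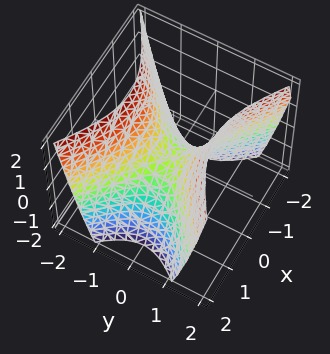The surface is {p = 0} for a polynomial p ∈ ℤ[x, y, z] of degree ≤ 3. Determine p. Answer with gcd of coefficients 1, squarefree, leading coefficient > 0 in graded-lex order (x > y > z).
2*x^2 - 3*y^2 + 2*z

(a) The degree is 2 — a hyperbolic paraboloid; a quadric.
(b) Symmetries: the y ↦ −y reflection is a symmetry, so y appears only in even powers; the x ↦ −x reflection is a symmetry, so x appears only in even powers.
(c) From the visible intercepts: one y-axis crossing is at y = 0; it crosses the z-axis at the gridline z = 0.
(d) Matching integer coefficients to the picture gives p.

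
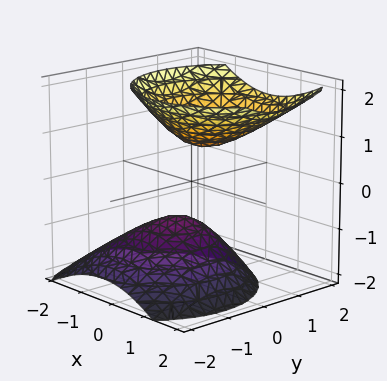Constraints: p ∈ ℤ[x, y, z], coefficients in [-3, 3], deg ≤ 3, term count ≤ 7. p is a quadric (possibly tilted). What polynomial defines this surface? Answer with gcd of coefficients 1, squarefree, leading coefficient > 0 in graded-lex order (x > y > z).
There are 2 components.
Degree: no degree-1 surface has this shape, so deg p = 2.
From the visible intercepts: the surface avoids every integer y-axis point in the box; it misses every integer gridline on the x-axis.
Together with the visible shape, these determine p as stated.

3*x^2 - x*z + 3*y^2 - 2*y*z - 3*z^2 + 2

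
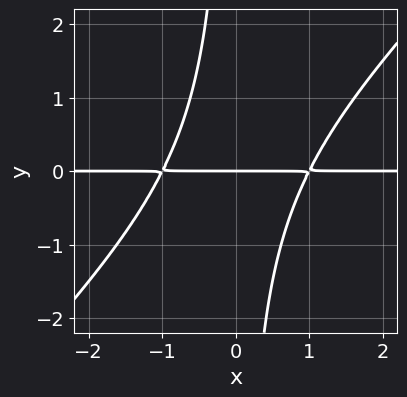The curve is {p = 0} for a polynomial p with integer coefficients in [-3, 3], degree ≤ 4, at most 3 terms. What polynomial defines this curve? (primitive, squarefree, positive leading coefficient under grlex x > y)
x^2*y - x*y^2 - y

deg p = 3. The shape is more complex than any degree-2 curve.
Reading off the gridlines: every point of the x-axis in the box is on the curve; it crosses the y-axis at the gridline y = 0.
Putting this together gives p.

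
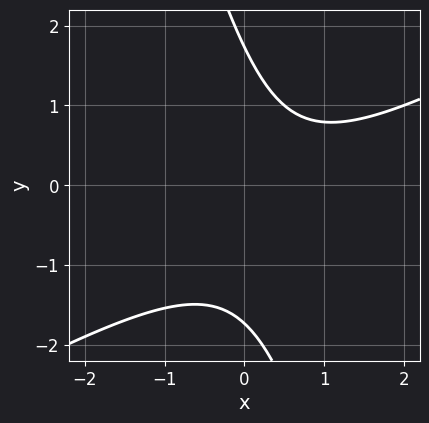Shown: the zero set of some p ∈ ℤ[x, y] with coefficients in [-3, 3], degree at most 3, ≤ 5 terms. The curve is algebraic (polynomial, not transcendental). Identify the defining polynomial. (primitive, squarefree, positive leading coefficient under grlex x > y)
1. deg p = 2. No degree-1 curve has this shape.
2. Reading off the gridlines: it misses every integer gridline on the x-axis.
3. Putting this together gives p.

2*x^2 - 3*x*y - y^2 - 2*x + 3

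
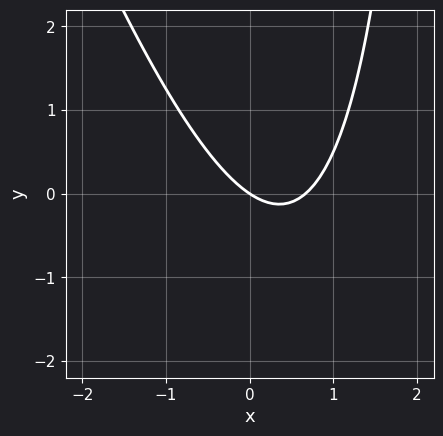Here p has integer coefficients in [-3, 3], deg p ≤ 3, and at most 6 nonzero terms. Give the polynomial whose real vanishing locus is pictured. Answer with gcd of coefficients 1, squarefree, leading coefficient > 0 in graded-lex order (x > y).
3*x^2 + x*y - 2*x - 3*y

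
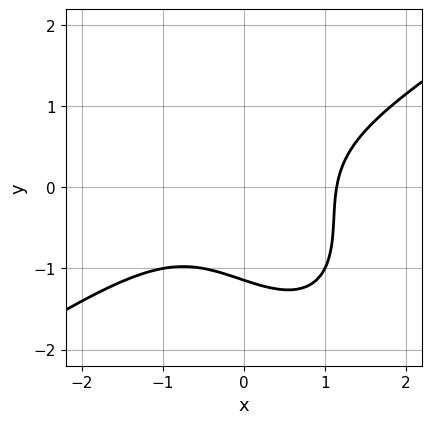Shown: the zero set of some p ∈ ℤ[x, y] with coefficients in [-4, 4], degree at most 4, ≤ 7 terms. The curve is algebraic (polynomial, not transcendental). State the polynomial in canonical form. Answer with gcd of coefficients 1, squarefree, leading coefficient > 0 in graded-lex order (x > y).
1. Degree: no degree-2 curve has this shape, so deg p = 3.
2. Putting this together gives p.

2*x^3 - x^2*y - 2*x*y^2 - 2*y^3 - 3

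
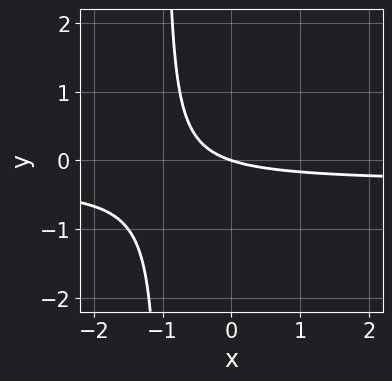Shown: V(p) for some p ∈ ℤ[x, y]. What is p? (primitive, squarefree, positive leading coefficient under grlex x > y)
deg p = 2. No degree-1 curve has this shape.
Against the integer gridlines: it crosses the y-axis at the gridline y = 0; one x-axis crossing is at x = 0.
Solving for integer coefficients yields p as stated.

3*x*y + x + 3*y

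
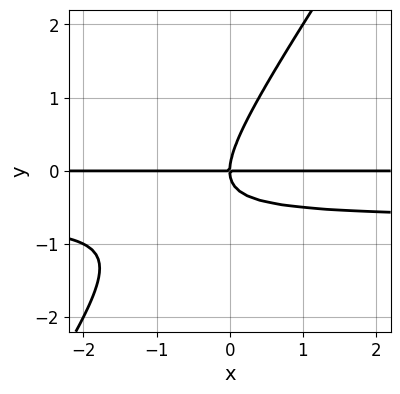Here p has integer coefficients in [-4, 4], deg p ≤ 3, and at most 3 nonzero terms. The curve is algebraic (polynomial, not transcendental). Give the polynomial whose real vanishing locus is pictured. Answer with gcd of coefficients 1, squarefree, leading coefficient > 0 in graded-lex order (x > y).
3*x*y^2 - 2*y^3 + 2*x*y

Degree: no degree-2 curve has this shape, so deg p = 3.
From the visible intercepts: it crosses the y-axis at the gridline y = 0; every point of the x-axis in the box is on the curve.
These observations pin down the coefficients.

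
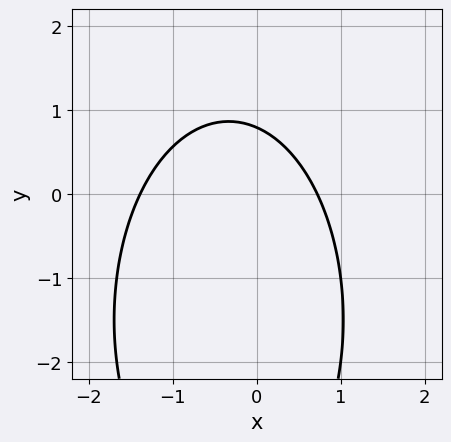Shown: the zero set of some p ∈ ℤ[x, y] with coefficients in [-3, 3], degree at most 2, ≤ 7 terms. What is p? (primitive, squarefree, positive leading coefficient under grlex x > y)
3*x^2 + y^2 + 2*x + 3*y - 3

1. The degree is 2 — a generic line meets the curve in up to 2 points.
2. Solving for integer coefficients yields p as stated.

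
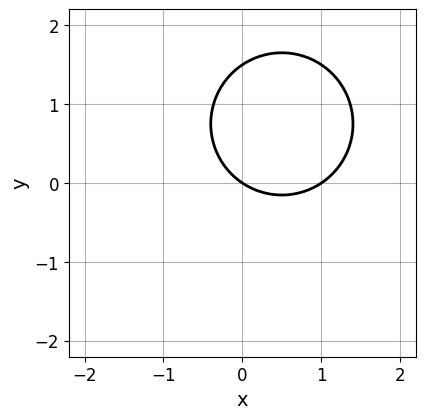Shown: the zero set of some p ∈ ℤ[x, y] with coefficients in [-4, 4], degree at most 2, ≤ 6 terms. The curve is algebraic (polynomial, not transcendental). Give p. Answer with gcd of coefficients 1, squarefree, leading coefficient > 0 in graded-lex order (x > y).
2*x^2 + 2*y^2 - 2*x - 3*y

1. deg p = 2. No degree-1 curve has this shape.
2. From the visible intercepts: among the integer gridlines, it crosses the x-axis at x ∈ {0, 1}; one y-axis crossing is at y = 0.
3. Assembling these constraints gives the stated polynomial.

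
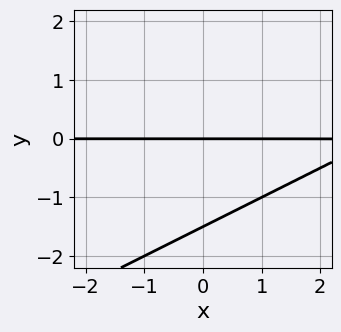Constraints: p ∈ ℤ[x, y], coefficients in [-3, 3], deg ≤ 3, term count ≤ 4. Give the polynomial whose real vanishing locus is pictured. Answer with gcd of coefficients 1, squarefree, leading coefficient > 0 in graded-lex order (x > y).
Degree: a generic line meets the curve in up to 2 points, so deg p = 2.
Against the integer gridlines: one y-axis crossing is at y = 0; every point of the x-axis in the box is on the curve.
Assembling these constraints gives the stated polynomial.

x*y - 2*y^2 - 3*y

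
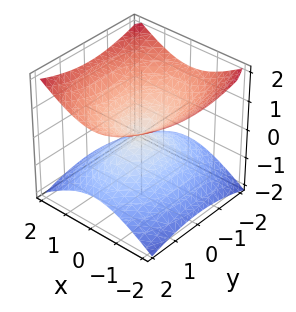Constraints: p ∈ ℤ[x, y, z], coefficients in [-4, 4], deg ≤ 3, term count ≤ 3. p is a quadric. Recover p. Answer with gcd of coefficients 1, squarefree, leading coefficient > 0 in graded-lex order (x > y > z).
2*x^2 + y^2 - 3*z^2

1. Degree: a double cone through the origin; a quadric, so deg p = 2.
2. Symmetries: it's symmetric under z → −z, forcing even powers of z; the y ↦ −y reflection is a symmetry, so y appears only in even powers; the x ↦ −x reflection is a symmetry, so x appears only in even powers.
3. Checking where it meets the axes: one z-axis crossing is at z = 0; it meets the y-axis at y = 0 (among the integer gridlines); it crosses the x-axis at the gridline x = 0.
4. Assembling these constraints gives the stated polynomial.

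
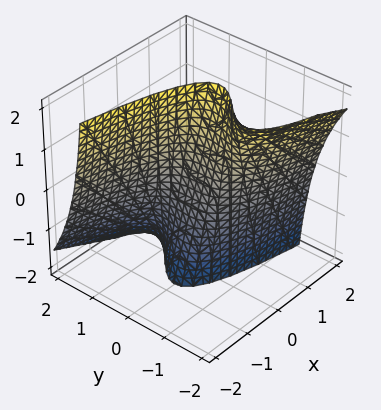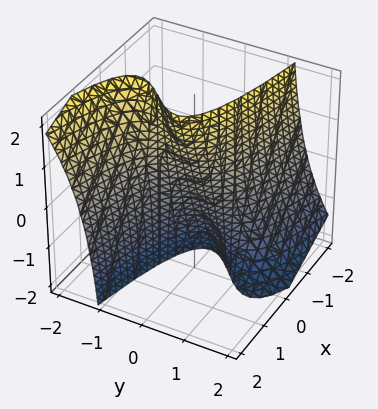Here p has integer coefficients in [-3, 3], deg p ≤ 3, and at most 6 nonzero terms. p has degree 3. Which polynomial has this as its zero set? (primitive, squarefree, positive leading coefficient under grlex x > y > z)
2*y^3 + 2*y^2*z + 3*x - z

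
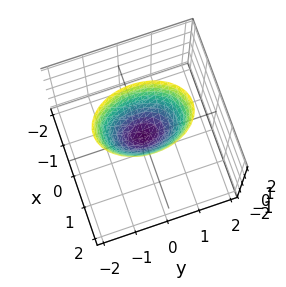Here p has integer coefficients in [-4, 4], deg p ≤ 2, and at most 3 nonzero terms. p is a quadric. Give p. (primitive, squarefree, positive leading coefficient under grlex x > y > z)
2*x^2 + y^2 - z

deg p = 2. A paraboloid; a quadric.
Symmetries: mirror symmetry y ↦ −y ⇒ only even powers of y; it's symmetric under x → −x, forcing even powers of x.
Observable constraints: one z-axis crossing is at z = 0; it meets the y-axis at y = 0 (among the integer gridlines); it crosses the x-axis at the gridline x = 0.
Solving for integer coefficients yields p as stated.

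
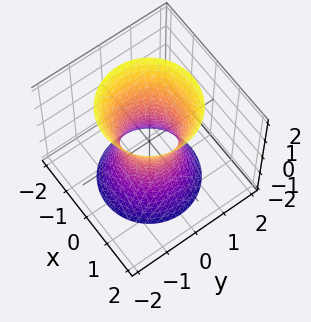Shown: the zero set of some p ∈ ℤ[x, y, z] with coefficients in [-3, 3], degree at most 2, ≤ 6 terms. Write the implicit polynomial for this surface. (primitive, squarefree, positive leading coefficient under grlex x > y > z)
3*x^2 + 3*y^2 - z^2 - 2

deg p = 2. The shape is more complex than any degree-1 surface.
By symmetry, the z-axis is an axis of rotation, so x and y enter only as x² + y².
Reading off the gridlines: a circular section at z = 1 has radius exactly 1; the surface avoids every integer z-axis point in the box.
The integer polynomial consistent with all of this is the stated p.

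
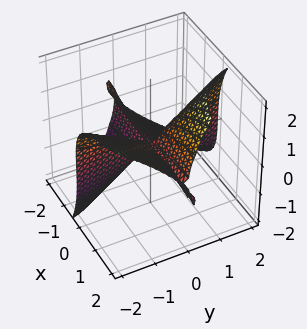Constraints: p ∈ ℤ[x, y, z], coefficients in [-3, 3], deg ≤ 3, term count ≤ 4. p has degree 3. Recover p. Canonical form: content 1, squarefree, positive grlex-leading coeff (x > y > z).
3*x*y^2 + 2*x*y*z - z^3

(a) The picture has 3 separate pieces.
(b) deg p = 3.
(c) Observable constraints: the visible x-axis segment lies entirely on the surface; every point of the y-axis in the box is on the surface.
(d) Putting this together gives p.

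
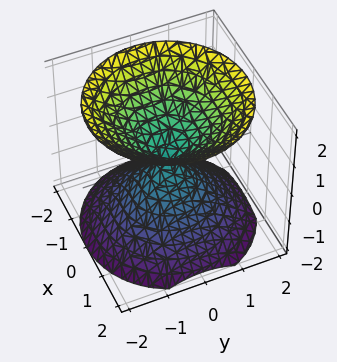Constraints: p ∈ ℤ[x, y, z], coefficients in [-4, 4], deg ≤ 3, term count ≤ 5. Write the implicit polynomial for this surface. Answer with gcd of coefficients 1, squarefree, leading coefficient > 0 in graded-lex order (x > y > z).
There are 2 components. Treating them together as one polynomial.
Degree: a double cone through the origin; a quadric, so deg p = 2.
Symmetries: rotational symmetry about the z-axis ⇒ p depends on x, y only through x² + y²; mirror symmetry z ↦ −z ⇒ only even powers of z.
Against the integer gridlines: it meets the x-axis at x = 0 (among the integer gridlines); a circular section at z = 1 has radius exactly 1; one y-axis crossing is at y = 0.
Matching integer coefficients to the picture gives p.

x^2 + y^2 - z^2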